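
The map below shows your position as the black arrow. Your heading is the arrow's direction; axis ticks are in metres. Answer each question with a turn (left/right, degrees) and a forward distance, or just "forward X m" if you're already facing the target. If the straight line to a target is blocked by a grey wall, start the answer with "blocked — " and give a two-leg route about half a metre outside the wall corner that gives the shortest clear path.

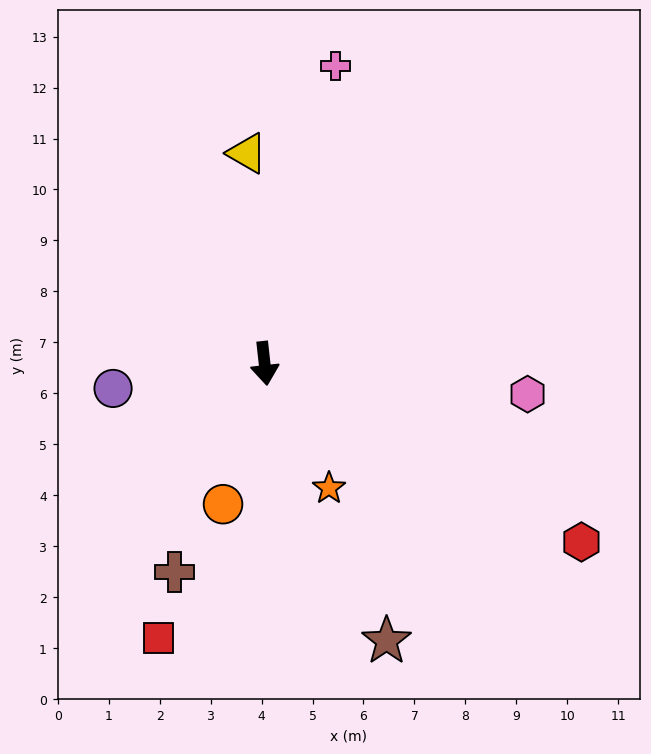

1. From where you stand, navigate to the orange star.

turn left 21°, forward 2.8 m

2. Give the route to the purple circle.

turn right 87°, forward 3.0 m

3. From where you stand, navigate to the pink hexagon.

turn left 77°, forward 5.2 m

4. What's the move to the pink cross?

turn left 160°, forward 6.0 m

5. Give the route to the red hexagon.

turn left 54°, forward 7.1 m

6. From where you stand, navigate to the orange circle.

turn right 23°, forward 2.9 m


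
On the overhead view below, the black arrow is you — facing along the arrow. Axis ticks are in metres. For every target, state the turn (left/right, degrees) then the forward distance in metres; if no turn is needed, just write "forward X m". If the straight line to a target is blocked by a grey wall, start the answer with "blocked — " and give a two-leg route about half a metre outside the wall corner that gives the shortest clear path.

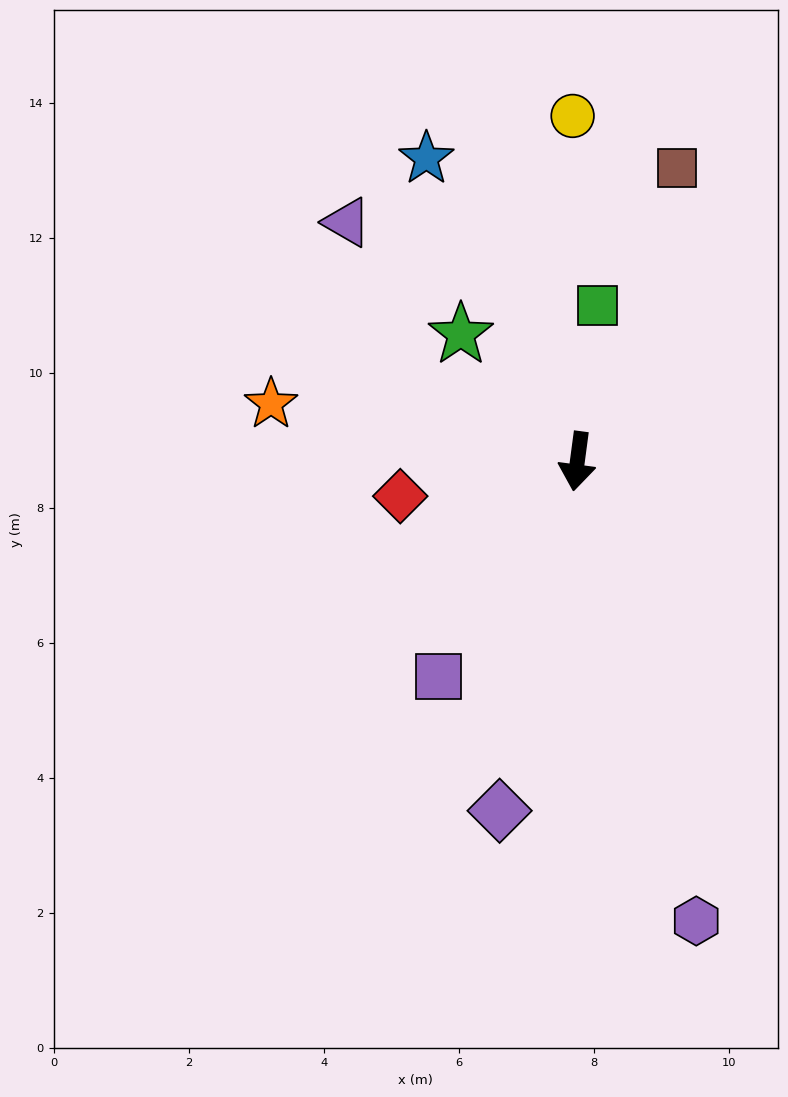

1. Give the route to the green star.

turn right 130°, forward 2.6 m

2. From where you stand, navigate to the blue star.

turn right 146°, forward 5.0 m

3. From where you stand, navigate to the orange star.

turn right 93°, forward 4.6 m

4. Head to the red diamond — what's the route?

turn right 71°, forward 2.7 m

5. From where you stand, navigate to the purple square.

turn right 25°, forward 3.8 m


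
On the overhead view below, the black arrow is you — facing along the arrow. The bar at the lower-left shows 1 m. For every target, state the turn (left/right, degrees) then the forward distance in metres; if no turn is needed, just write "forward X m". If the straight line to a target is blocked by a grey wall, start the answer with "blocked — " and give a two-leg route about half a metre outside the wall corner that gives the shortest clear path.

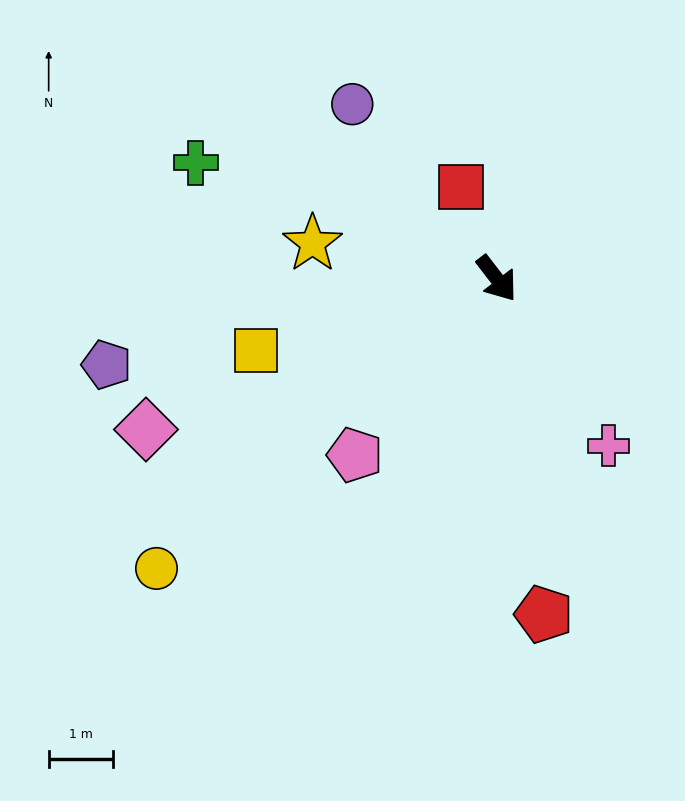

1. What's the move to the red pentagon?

turn right 30°, forward 5.2 m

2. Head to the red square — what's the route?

turn left 164°, forward 1.5 m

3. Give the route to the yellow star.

turn right 138°, forward 2.9 m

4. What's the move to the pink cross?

turn right 4°, forward 3.1 m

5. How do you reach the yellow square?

turn right 111°, forward 3.9 m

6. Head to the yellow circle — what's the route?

turn right 87°, forward 6.9 m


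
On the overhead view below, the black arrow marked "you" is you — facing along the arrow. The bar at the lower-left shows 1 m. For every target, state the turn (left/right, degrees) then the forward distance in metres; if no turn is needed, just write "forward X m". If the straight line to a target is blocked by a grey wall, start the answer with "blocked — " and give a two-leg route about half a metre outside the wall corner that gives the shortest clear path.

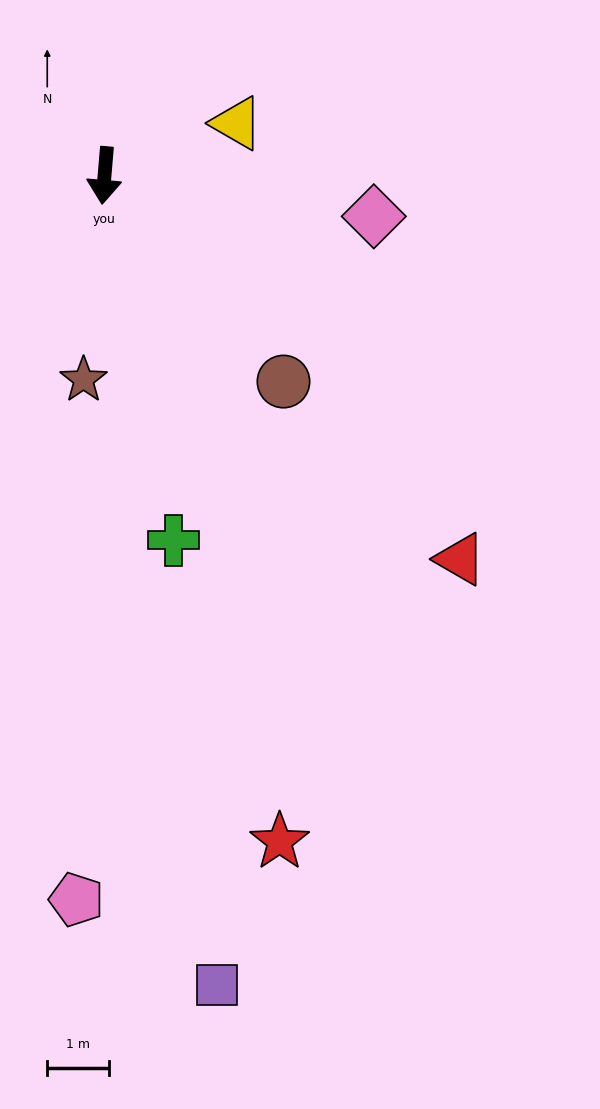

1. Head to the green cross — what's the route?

turn left 16°, forward 6.0 m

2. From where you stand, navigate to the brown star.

forward 3.3 m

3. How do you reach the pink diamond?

turn left 86°, forward 4.4 m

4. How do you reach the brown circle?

turn left 46°, forward 4.4 m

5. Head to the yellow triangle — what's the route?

turn left 116°, forward 2.3 m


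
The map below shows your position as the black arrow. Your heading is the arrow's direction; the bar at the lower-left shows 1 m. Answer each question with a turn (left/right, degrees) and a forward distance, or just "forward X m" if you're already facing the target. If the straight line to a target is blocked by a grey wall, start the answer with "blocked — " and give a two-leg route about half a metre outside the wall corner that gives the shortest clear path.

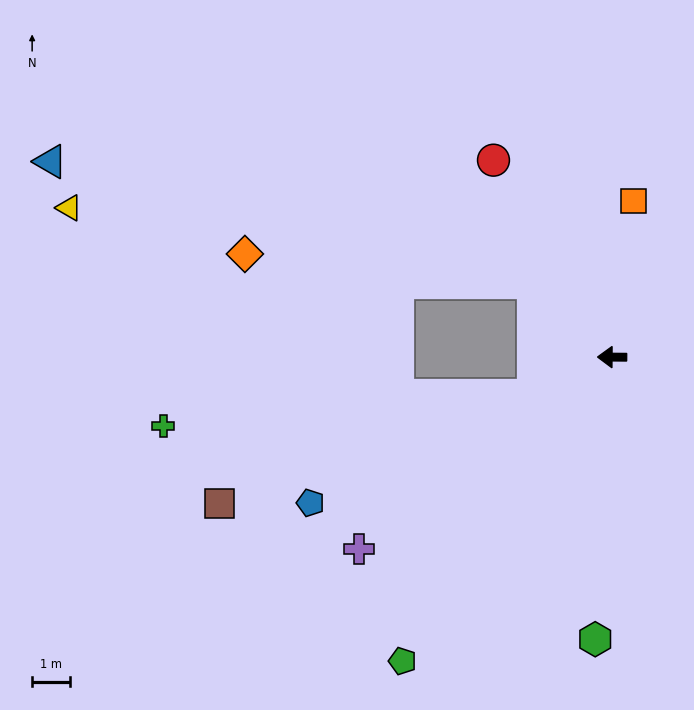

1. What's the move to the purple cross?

turn left 38°, forward 8.3 m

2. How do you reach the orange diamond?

blocked — turn right 43°, forward 2.9 m, then turn left 38°, forward 7.6 m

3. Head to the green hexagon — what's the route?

turn left 87°, forward 7.4 m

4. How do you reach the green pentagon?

turn left 56°, forward 9.7 m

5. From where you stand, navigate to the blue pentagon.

turn left 26°, forward 8.8 m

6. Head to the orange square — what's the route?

turn right 97°, forward 4.1 m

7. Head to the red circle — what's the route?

turn right 59°, forward 6.0 m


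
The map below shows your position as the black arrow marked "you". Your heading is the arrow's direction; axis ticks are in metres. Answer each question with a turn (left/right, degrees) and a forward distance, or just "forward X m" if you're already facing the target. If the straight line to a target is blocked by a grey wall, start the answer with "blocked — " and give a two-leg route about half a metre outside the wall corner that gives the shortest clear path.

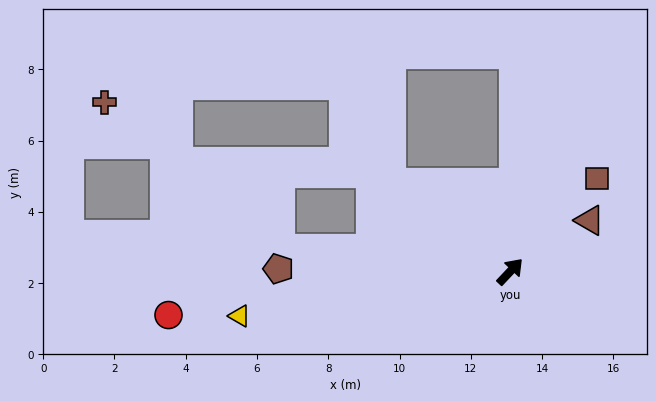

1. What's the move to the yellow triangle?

turn left 143°, forward 7.7 m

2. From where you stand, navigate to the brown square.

forward 3.6 m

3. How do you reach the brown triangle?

turn right 14°, forward 2.7 m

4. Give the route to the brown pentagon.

turn left 133°, forward 6.5 m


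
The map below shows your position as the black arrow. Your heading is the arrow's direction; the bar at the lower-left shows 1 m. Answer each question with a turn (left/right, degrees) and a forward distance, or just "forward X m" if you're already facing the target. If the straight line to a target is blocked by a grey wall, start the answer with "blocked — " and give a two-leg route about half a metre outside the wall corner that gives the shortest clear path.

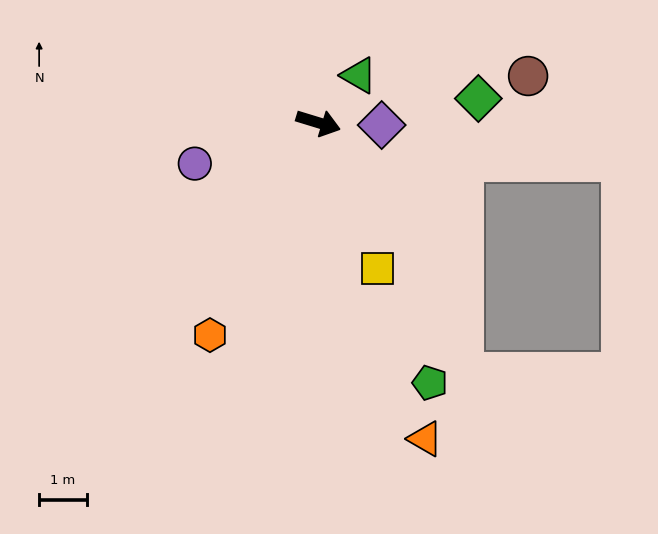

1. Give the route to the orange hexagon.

turn right 100°, forward 5.0 m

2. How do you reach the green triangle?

turn left 66°, forward 1.3 m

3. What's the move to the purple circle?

turn right 145°, forward 2.7 m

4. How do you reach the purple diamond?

turn left 15°, forward 1.3 m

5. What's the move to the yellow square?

turn right 51°, forward 3.3 m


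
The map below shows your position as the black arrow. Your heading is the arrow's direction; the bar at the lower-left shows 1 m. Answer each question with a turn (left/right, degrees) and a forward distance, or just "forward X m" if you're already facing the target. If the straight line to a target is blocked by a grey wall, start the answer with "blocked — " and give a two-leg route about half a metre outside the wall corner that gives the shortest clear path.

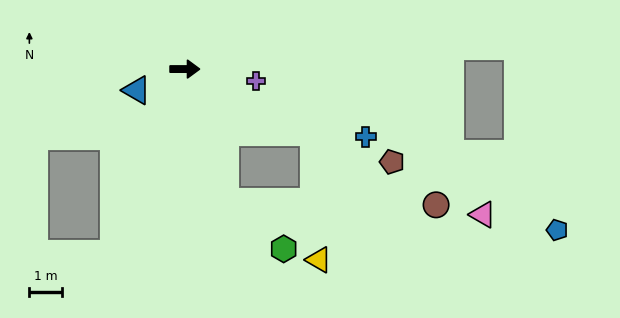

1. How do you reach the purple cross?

turn right 10°, forward 2.2 m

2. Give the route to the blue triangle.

turn right 156°, forward 1.6 m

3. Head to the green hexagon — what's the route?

blocked — turn right 73°, forward 4.3 m, then turn left 34°, forward 2.3 m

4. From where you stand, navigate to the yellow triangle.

blocked — turn right 26°, forward 4.4 m, then turn right 62°, forward 3.9 m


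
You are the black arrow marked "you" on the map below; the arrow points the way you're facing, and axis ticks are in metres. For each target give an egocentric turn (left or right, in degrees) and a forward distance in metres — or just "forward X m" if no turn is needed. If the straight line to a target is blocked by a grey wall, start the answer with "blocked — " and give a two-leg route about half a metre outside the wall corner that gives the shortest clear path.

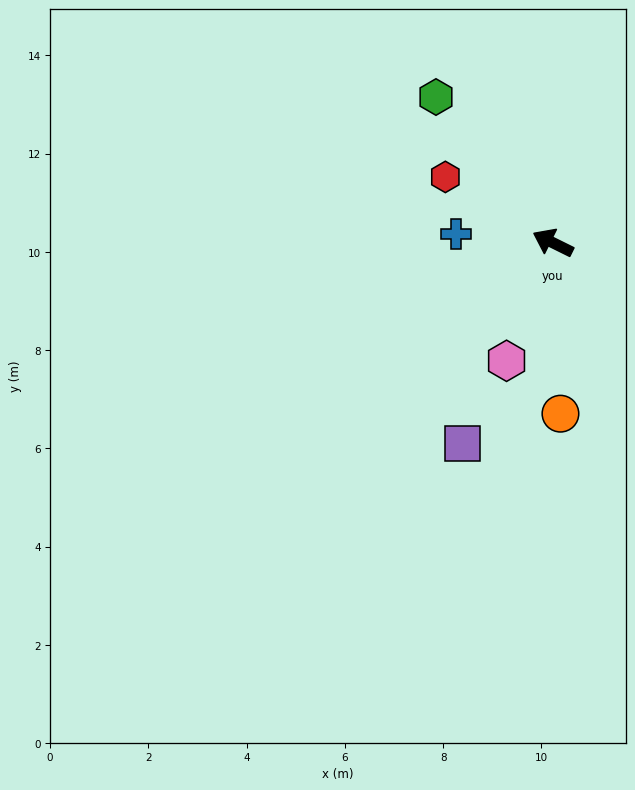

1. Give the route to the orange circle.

turn left 119°, forward 3.5 m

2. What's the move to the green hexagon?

turn right 25°, forward 3.8 m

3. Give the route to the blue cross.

turn left 21°, forward 2.0 m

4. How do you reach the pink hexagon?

turn left 95°, forward 2.6 m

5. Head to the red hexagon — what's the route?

turn right 5°, forward 2.6 m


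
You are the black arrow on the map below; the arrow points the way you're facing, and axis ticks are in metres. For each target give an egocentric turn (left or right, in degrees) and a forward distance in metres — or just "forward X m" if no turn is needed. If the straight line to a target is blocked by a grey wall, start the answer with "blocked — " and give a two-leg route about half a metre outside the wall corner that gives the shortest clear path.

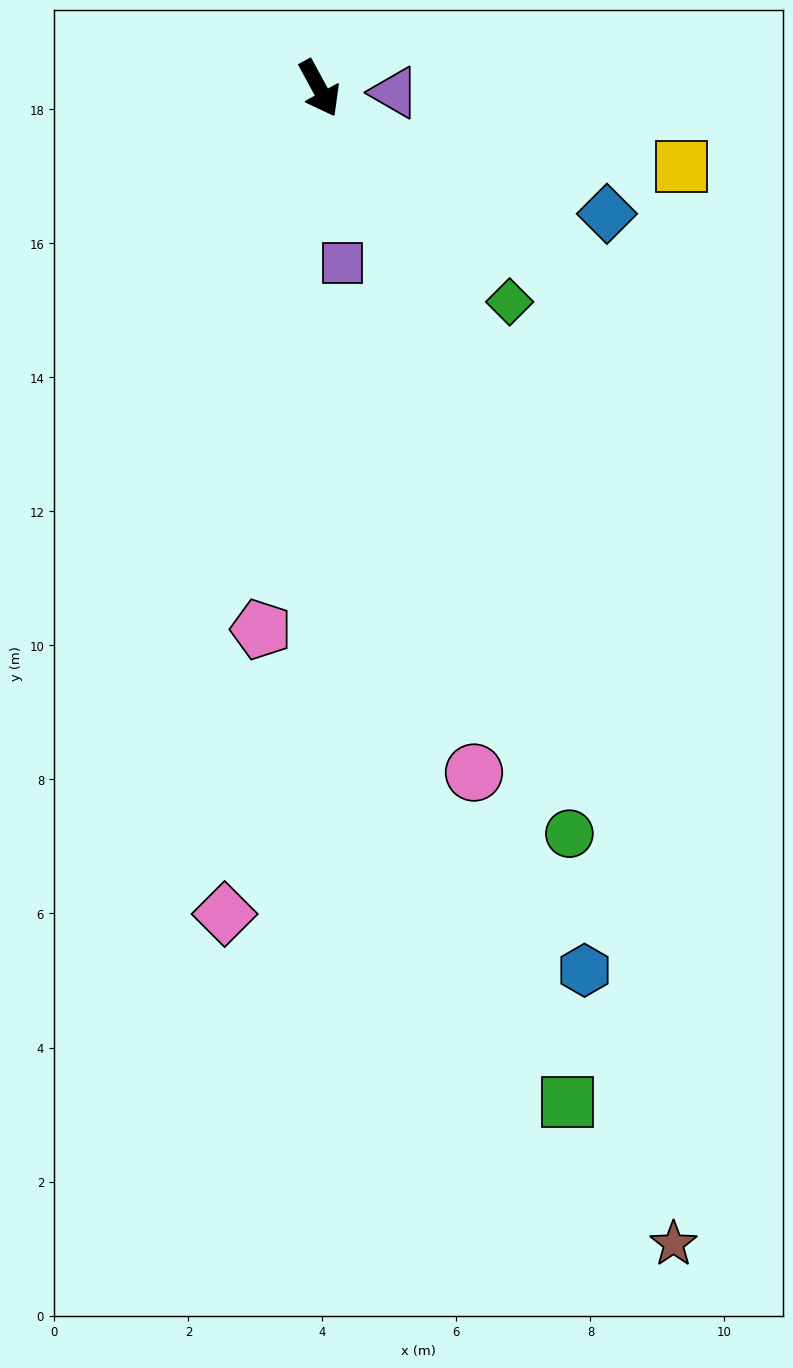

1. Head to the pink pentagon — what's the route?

turn right 35°, forward 8.1 m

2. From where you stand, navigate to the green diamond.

turn left 13°, forward 4.3 m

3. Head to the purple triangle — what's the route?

turn left 58°, forward 1.1 m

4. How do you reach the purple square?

turn right 21°, forward 2.6 m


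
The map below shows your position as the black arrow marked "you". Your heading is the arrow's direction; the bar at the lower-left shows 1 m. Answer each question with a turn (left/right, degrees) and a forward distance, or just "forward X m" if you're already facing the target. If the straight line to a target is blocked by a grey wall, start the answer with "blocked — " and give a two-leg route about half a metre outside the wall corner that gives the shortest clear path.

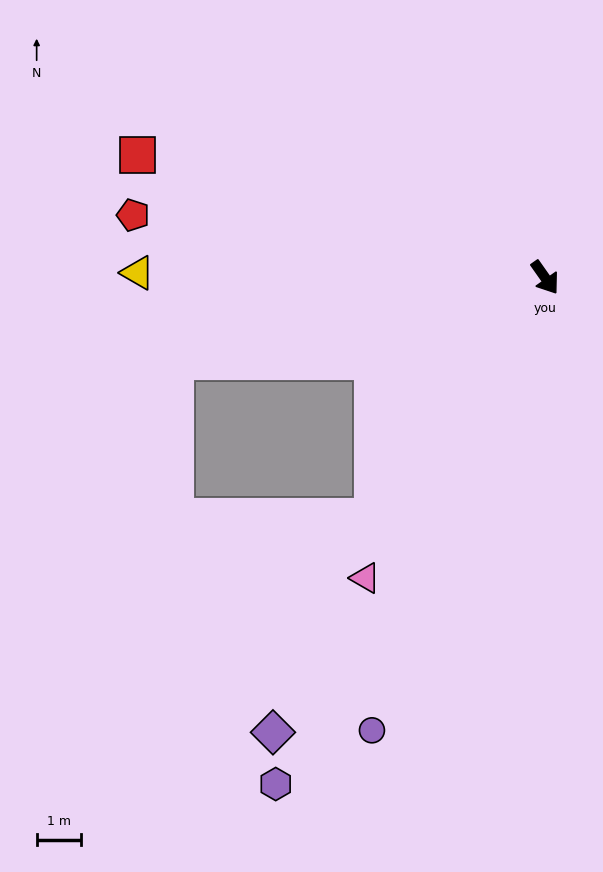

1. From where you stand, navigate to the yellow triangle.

turn right 126°, forward 9.2 m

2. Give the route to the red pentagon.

turn right 134°, forward 9.4 m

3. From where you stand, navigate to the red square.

turn right 142°, forward 9.6 m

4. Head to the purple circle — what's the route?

turn right 56°, forward 10.9 m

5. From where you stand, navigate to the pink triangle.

turn right 66°, forward 7.9 m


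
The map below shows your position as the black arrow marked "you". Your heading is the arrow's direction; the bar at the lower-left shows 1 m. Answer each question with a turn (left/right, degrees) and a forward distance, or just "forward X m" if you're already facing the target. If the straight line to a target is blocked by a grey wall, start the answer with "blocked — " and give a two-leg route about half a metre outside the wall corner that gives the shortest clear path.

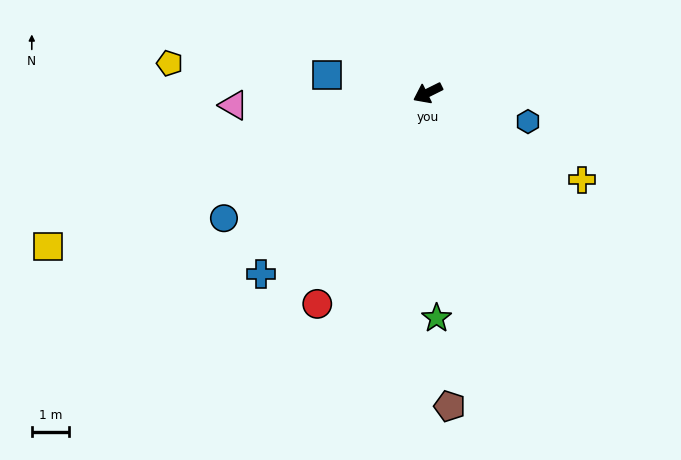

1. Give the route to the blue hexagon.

turn left 138°, forward 2.8 m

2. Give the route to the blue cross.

turn left 21°, forward 6.7 m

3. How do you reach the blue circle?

turn left 5°, forward 6.5 m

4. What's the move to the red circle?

turn left 36°, forward 6.5 m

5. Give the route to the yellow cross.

turn left 124°, forward 4.8 m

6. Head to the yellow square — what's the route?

turn right 4°, forward 11.1 m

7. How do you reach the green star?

turn left 66°, forward 6.1 m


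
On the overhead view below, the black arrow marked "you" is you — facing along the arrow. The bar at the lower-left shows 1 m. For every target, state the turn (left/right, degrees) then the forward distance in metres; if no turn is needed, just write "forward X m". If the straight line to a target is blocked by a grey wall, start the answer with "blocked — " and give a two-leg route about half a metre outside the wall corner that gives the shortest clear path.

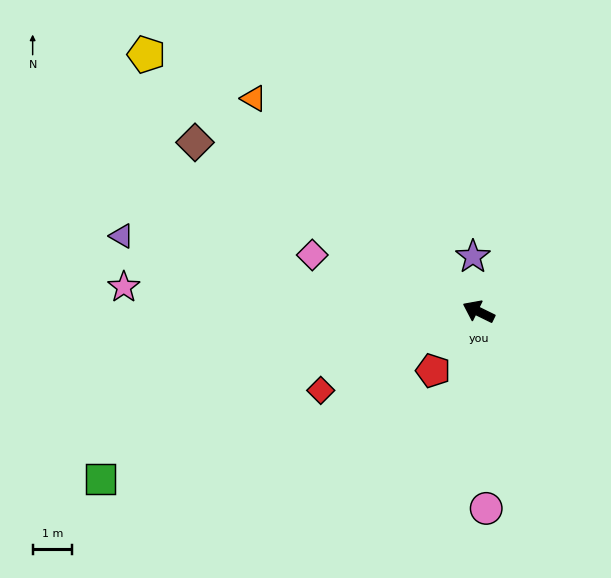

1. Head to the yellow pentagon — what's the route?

turn right 12°, forward 10.6 m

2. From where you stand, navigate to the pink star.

turn left 22°, forward 9.0 m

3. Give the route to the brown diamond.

turn right 5°, forward 8.3 m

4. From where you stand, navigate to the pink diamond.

turn left 7°, forward 4.4 m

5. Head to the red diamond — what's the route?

turn left 53°, forward 4.5 m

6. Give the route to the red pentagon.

turn left 79°, forward 1.9 m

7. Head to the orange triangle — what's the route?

turn right 17°, forward 7.8 m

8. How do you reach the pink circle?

turn left 118°, forward 5.0 m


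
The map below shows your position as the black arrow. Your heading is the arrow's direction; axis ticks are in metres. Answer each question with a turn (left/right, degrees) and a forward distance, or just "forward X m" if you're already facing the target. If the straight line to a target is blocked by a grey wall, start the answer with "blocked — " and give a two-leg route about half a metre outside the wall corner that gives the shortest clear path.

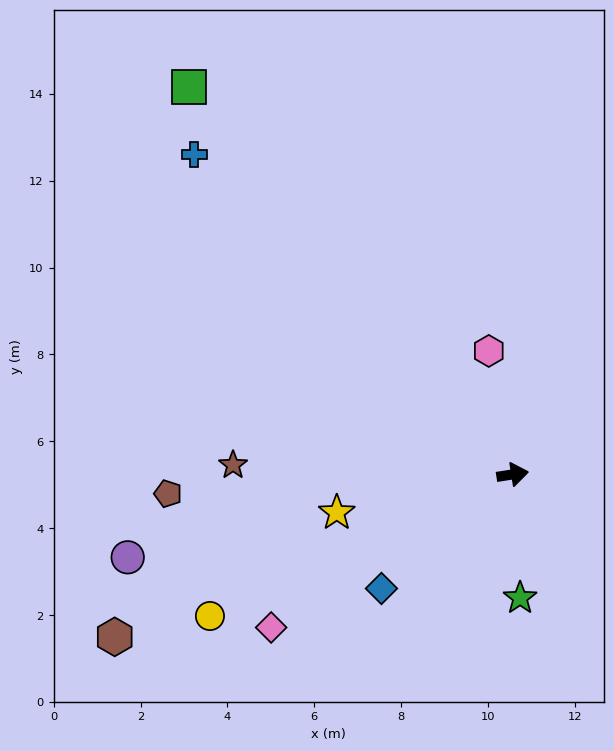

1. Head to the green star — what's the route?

turn right 95°, forward 2.8 m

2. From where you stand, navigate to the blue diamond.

turn right 148°, forward 4.0 m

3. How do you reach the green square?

turn left 121°, forward 11.6 m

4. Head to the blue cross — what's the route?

turn left 126°, forward 10.4 m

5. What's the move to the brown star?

turn left 169°, forward 6.4 m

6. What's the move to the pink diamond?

turn right 156°, forward 6.6 m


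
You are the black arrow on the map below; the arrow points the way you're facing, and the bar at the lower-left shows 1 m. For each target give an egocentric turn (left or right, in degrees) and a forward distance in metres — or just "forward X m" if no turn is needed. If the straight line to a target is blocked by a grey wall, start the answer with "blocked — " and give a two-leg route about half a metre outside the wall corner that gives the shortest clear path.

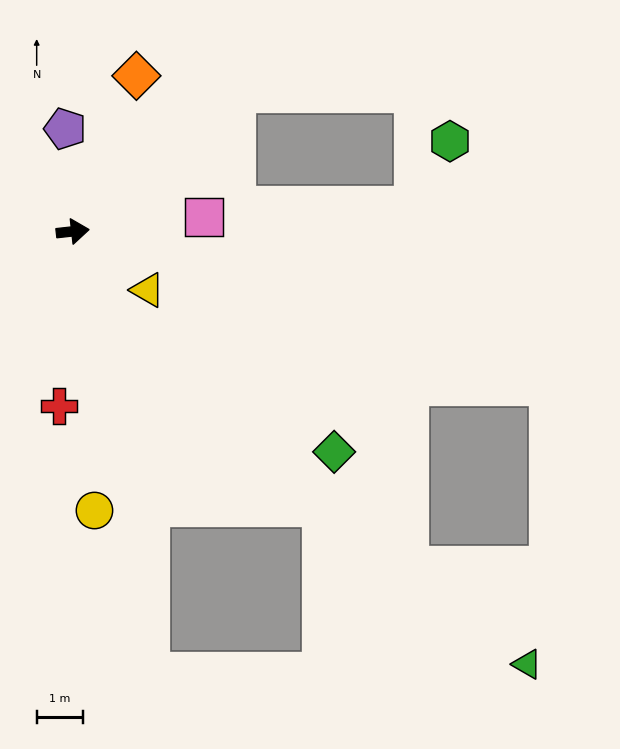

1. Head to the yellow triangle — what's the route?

turn right 44°, forward 2.0 m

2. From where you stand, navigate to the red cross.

turn right 101°, forward 3.8 m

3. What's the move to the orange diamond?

turn left 61°, forward 3.6 m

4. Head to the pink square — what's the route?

forward 2.9 m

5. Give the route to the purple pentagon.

turn left 88°, forward 2.2 m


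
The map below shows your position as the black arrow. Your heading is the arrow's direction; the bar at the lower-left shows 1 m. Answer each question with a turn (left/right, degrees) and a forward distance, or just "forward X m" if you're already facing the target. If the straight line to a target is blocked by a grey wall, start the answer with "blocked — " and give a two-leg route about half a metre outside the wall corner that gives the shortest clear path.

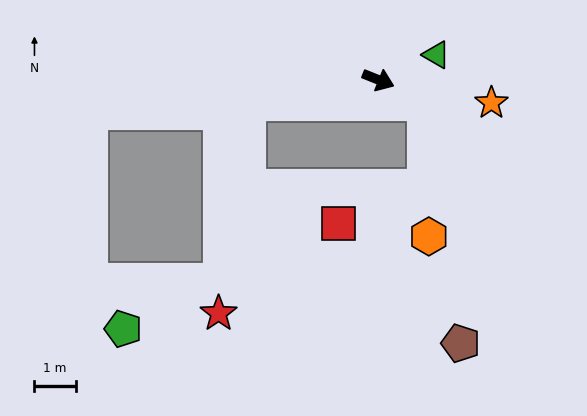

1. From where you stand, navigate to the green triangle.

turn left 45°, forward 1.5 m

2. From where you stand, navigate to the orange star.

turn left 10°, forward 2.8 m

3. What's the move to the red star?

blocked — turn right 148°, forward 3.2 m, then turn left 72°, forward 5.1 m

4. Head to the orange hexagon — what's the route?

blocked — turn right 6°, forward 1.2 m, then turn right 60°, forward 3.2 m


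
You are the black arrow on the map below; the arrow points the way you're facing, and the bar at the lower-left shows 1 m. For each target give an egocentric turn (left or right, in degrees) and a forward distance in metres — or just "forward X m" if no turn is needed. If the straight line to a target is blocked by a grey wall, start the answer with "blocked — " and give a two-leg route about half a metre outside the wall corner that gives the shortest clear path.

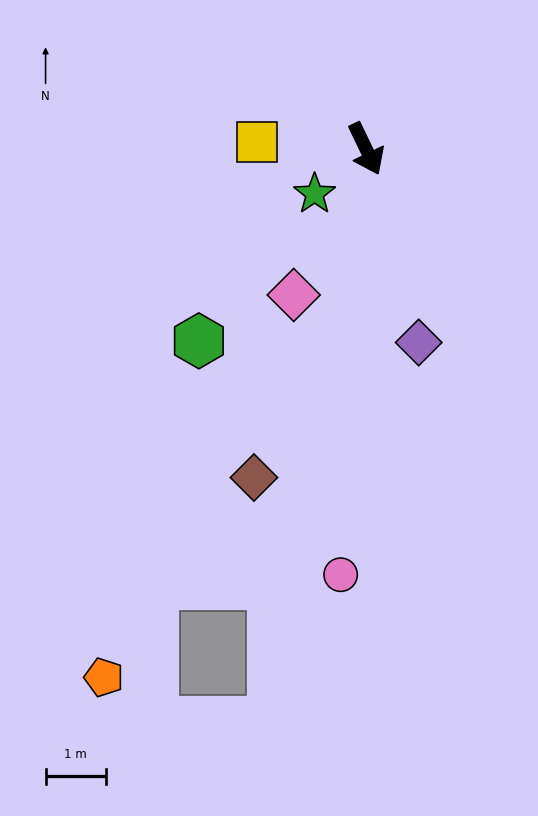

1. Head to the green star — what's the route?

turn right 75°, forward 1.1 m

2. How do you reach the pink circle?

turn right 29°, forward 7.1 m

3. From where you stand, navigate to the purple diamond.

turn right 10°, forward 3.3 m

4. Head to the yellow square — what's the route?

turn right 119°, forward 1.8 m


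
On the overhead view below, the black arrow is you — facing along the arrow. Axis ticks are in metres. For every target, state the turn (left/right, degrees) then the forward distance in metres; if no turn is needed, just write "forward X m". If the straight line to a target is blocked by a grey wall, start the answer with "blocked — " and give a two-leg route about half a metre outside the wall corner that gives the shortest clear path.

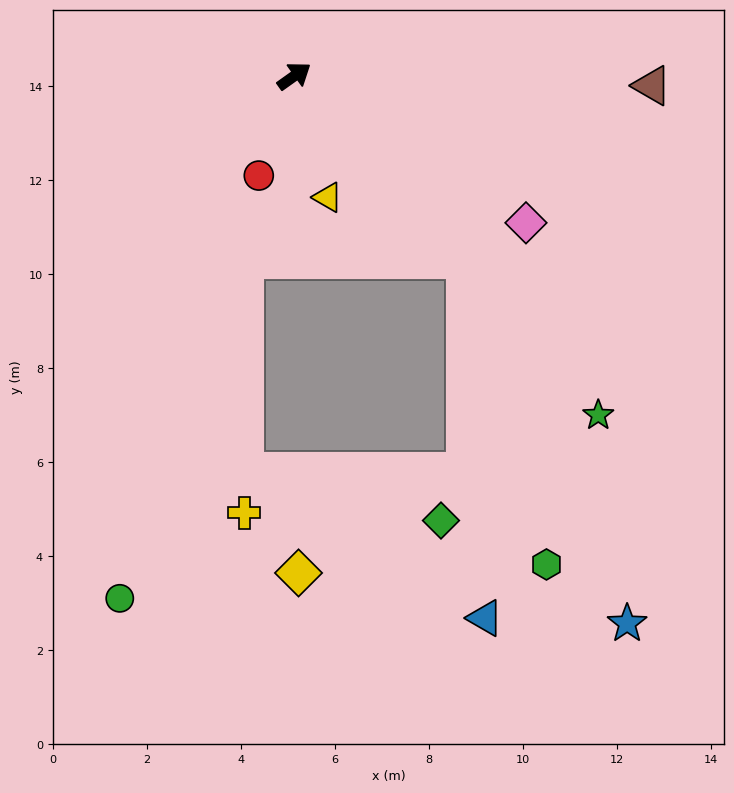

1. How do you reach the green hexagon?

blocked — turn right 82°, forward 5.3 m, then turn right 29°, forward 6.7 m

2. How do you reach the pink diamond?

turn right 68°, forward 5.8 m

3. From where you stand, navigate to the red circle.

turn right 145°, forward 2.2 m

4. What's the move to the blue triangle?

blocked — turn right 82°, forward 5.3 m, then turn right 40°, forward 7.7 m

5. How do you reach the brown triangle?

turn right 37°, forward 7.6 m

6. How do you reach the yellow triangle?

turn right 110°, forward 2.7 m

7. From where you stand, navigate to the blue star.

blocked — turn right 82°, forward 5.3 m, then turn right 20°, forward 8.5 m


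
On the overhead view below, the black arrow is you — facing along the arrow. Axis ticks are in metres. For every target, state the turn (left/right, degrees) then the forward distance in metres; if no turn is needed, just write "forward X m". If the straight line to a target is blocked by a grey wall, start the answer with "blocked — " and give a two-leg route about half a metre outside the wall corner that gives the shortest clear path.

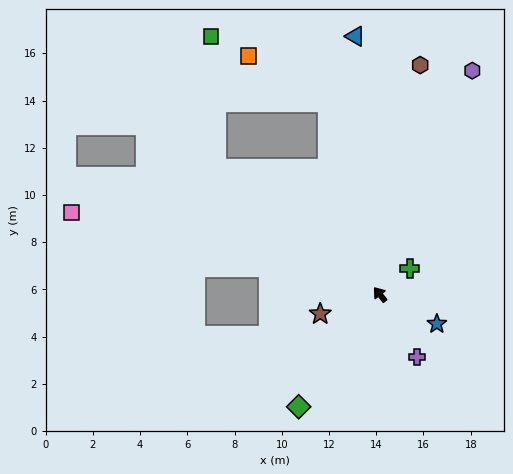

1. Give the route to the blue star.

turn right 156°, forward 2.7 m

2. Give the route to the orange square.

blocked — turn right 23°, forward 8.4 m, then turn left 44°, forward 3.9 m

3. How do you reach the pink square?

turn left 37°, forward 13.5 m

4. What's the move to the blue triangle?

turn right 33°, forward 11.0 m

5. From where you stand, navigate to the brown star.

turn left 70°, forward 2.7 m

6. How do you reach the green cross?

turn right 87°, forward 1.7 m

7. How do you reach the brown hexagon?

turn right 48°, forward 9.9 m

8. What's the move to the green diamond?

turn left 106°, forward 5.9 m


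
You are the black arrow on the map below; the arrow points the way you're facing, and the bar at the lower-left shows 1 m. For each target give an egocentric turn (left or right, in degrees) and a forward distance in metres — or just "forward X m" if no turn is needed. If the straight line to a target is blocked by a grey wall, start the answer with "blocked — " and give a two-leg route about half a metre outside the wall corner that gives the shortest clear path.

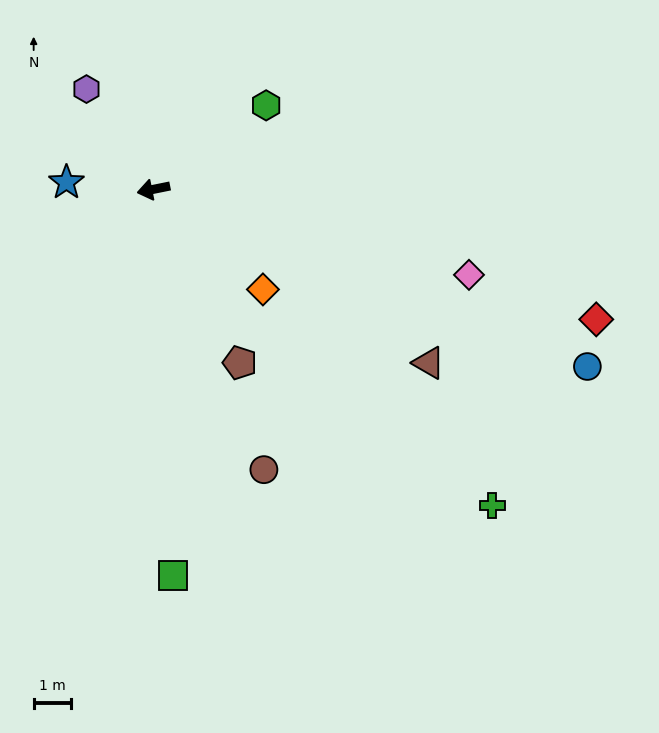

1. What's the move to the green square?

turn left 81°, forward 10.3 m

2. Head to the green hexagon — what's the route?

turn right 155°, forward 3.7 m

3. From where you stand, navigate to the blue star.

turn right 16°, forward 2.3 m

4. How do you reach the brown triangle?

turn left 136°, forward 8.7 m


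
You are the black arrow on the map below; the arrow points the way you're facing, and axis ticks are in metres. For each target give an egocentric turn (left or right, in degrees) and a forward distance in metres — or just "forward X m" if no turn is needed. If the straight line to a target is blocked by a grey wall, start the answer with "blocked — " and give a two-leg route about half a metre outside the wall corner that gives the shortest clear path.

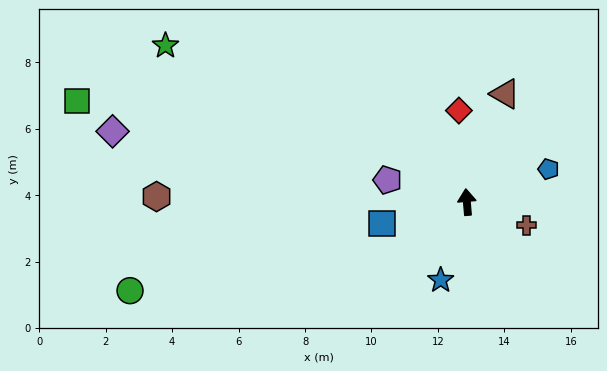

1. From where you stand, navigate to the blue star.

turn left 157°, forward 2.5 m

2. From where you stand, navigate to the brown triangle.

turn right 24°, forward 3.5 m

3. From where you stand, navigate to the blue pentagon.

turn right 73°, forward 2.6 m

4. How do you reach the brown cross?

turn right 116°, forward 1.9 m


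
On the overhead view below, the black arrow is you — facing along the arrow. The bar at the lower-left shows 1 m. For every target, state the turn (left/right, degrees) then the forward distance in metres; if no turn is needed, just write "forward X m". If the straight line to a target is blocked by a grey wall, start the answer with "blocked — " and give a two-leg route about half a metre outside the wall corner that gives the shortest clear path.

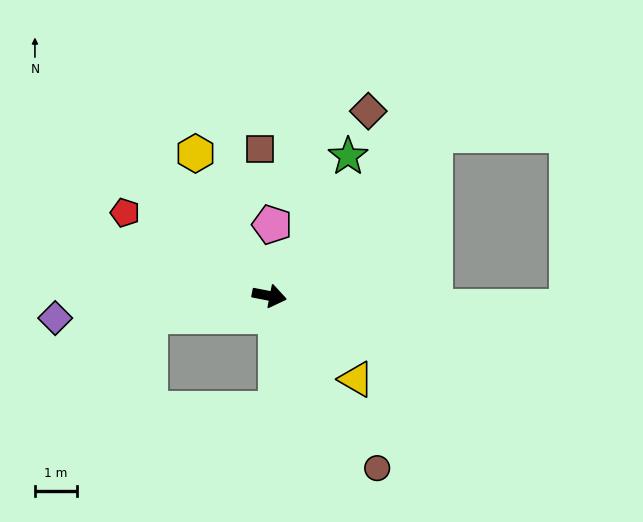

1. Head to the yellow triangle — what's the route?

turn right 33°, forward 2.9 m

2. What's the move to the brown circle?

turn right 47°, forward 4.8 m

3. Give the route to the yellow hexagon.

turn left 128°, forward 3.8 m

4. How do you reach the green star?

turn left 72°, forward 3.8 m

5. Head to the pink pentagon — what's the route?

turn left 99°, forward 1.7 m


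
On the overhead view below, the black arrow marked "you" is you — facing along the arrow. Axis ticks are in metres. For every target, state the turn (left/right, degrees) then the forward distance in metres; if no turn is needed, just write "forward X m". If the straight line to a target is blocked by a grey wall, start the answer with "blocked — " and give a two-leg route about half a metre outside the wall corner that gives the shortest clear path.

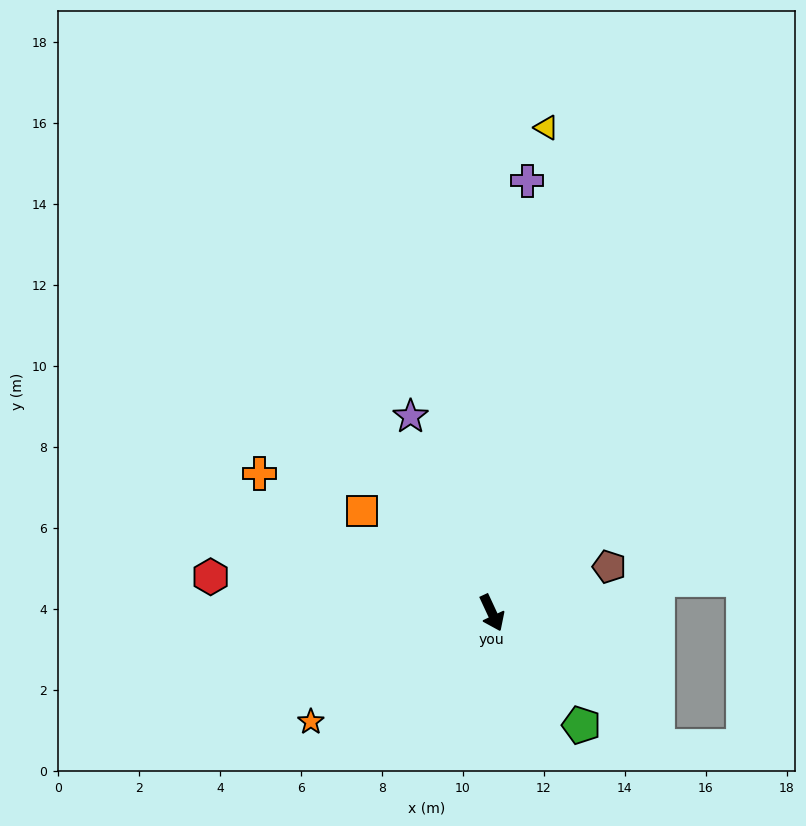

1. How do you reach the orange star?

turn right 84°, forward 5.2 m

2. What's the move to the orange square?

turn right 153°, forward 4.1 m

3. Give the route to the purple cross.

turn left 150°, forward 10.7 m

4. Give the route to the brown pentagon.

turn left 87°, forward 3.1 m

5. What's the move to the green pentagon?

turn left 14°, forward 3.5 m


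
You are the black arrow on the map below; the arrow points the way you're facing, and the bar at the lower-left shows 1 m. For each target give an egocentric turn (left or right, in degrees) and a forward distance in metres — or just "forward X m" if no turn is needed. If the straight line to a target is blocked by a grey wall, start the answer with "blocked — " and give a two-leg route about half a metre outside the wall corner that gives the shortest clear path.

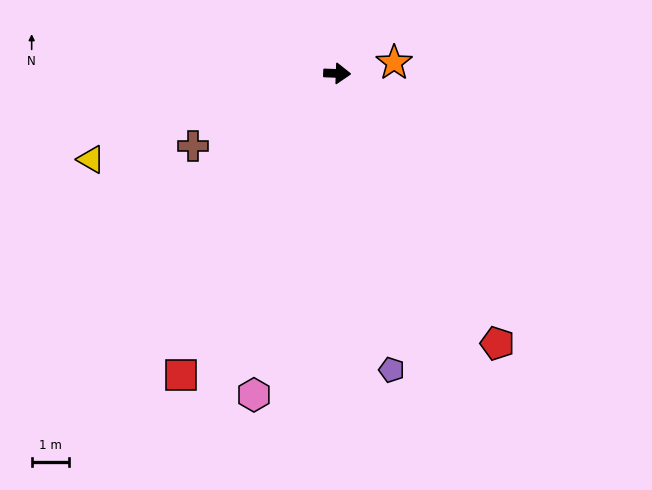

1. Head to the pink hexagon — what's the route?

turn right 102°, forward 9.0 m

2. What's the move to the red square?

turn right 115°, forward 9.2 m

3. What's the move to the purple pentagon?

turn right 77°, forward 8.2 m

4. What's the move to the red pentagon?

turn right 57°, forward 8.5 m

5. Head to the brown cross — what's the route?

turn right 151°, forward 4.4 m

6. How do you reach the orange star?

turn left 13°, forward 1.6 m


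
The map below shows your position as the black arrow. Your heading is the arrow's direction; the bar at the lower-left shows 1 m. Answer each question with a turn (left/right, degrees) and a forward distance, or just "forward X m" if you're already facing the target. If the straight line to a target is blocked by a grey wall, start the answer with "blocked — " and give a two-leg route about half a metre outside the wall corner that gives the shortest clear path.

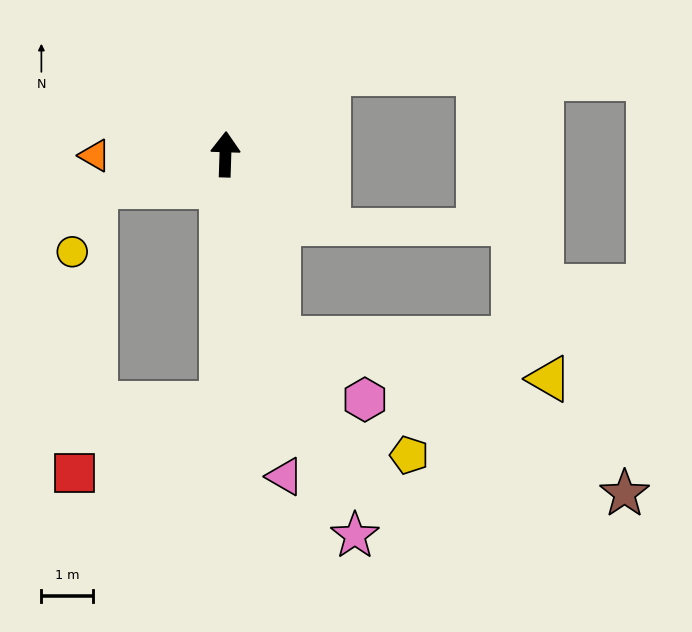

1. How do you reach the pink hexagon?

blocked — turn right 162°, forward 3.7 m, then turn left 38°, forward 2.0 m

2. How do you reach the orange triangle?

turn left 92°, forward 2.5 m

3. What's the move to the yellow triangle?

blocked — turn right 162°, forward 3.7 m, then turn left 65°, forward 5.3 m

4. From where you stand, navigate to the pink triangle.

turn right 168°, forward 6.3 m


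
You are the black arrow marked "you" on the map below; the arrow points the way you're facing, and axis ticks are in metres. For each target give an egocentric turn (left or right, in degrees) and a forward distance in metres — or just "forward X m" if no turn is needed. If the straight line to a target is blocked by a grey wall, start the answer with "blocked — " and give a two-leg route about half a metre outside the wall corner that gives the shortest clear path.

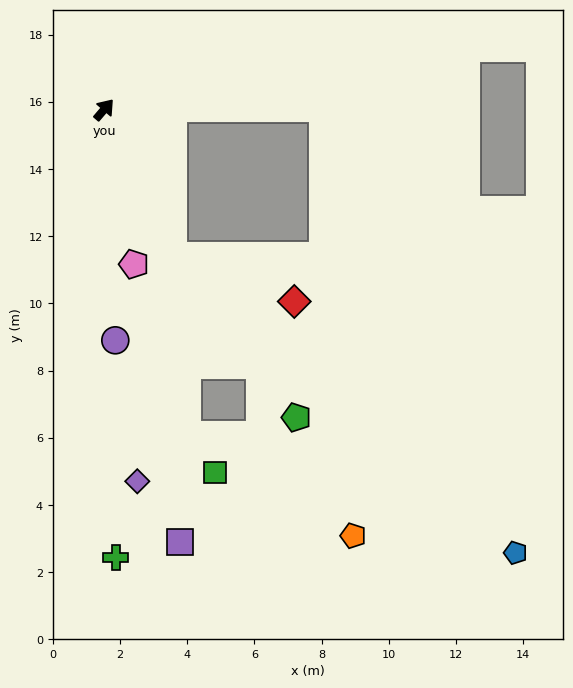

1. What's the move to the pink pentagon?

turn right 129°, forward 4.7 m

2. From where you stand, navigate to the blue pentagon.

blocked — turn right 114°, forward 4.8 m, then turn left 24°, forward 13.5 m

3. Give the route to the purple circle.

turn right 137°, forward 6.9 m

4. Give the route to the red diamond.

blocked — turn right 114°, forward 4.8 m, then turn left 44°, forward 3.9 m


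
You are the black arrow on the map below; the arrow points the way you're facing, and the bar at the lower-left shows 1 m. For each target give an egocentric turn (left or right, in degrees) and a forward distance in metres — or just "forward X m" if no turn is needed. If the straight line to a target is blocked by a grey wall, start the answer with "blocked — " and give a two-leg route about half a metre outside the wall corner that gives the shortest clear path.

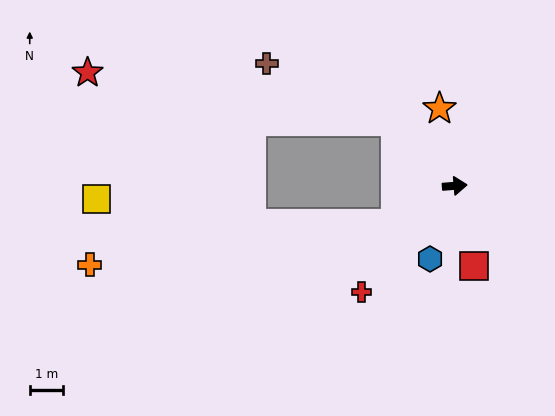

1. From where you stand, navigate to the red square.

turn right 81°, forward 2.5 m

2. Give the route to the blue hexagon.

turn right 113°, forward 2.3 m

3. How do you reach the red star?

blocked — turn left 128°, forward 2.6 m, then turn left 38°, forward 9.3 m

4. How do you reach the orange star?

turn left 97°, forward 2.4 m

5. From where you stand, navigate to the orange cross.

blocked — turn right 152°, forward 2.1 m, then turn right 25°, forward 9.2 m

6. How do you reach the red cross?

turn right 136°, forward 4.2 m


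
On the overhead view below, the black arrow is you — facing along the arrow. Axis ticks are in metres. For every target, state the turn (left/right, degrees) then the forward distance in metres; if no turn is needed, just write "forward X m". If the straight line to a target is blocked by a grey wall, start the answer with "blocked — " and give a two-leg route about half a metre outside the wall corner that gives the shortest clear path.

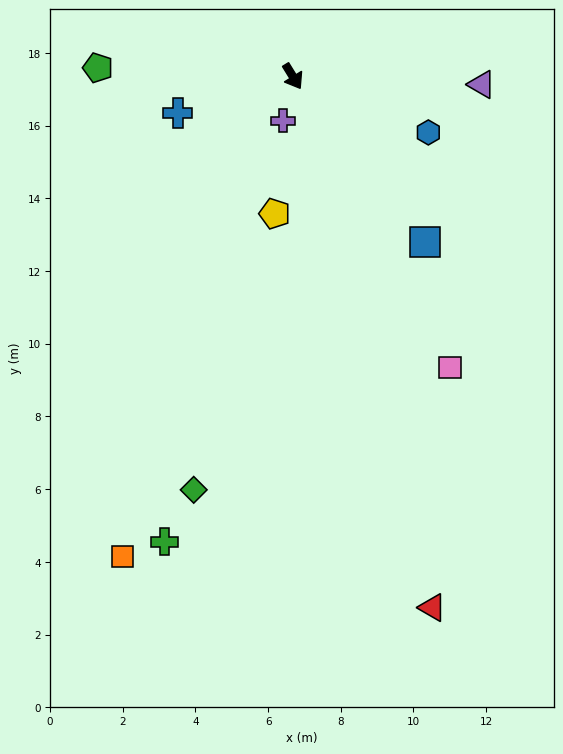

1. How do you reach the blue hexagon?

turn left 36°, forward 4.0 m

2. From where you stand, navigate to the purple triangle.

turn left 56°, forward 5.2 m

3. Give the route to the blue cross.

turn right 104°, forward 3.3 m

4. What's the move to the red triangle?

turn right 17°, forward 15.1 m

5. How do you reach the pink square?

turn right 3°, forward 9.1 m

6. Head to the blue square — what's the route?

turn left 7°, forward 5.8 m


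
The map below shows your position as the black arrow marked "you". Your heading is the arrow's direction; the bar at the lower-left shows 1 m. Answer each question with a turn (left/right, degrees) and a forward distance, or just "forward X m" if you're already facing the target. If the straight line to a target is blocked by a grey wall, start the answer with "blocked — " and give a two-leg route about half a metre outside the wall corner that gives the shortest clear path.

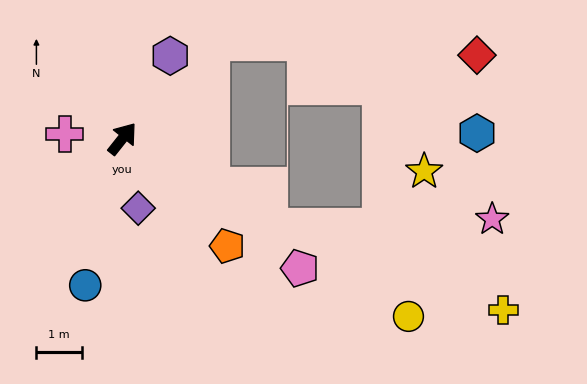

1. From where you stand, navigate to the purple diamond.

turn right 129°, forward 1.6 m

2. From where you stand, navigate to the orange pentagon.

turn right 97°, forward 3.3 m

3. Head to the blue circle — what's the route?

turn right 156°, forward 3.3 m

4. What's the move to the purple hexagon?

turn left 8°, forward 2.1 m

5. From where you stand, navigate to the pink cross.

turn left 124°, forward 1.3 m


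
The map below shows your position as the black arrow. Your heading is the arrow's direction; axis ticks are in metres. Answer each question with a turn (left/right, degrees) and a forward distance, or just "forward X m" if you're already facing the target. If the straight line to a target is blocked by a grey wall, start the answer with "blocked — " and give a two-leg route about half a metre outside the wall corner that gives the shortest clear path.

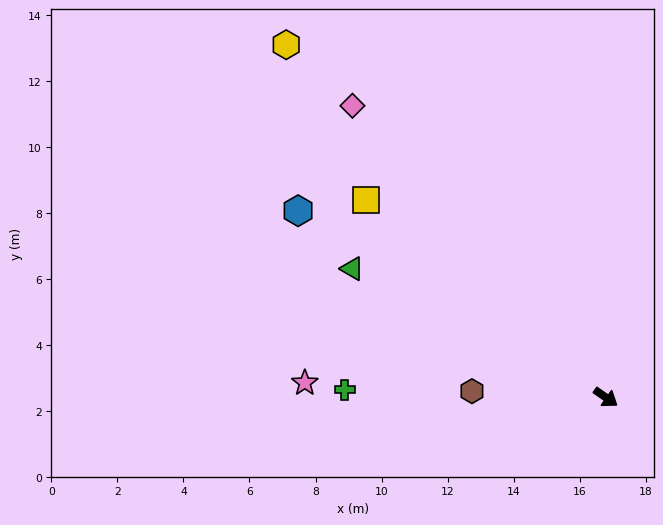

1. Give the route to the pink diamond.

turn left 166°, forward 11.7 m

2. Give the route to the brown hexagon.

turn right 148°, forward 4.1 m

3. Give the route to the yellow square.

turn left 176°, forward 9.4 m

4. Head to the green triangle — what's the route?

turn right 172°, forward 8.6 m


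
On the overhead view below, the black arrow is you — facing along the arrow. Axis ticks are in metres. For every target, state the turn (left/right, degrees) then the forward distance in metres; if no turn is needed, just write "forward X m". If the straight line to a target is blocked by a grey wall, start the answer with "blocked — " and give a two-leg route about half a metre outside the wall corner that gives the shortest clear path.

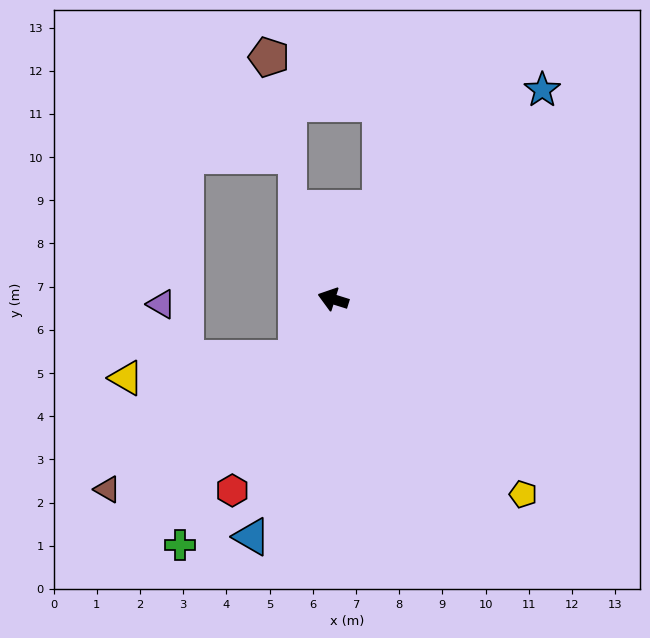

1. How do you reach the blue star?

turn right 118°, forward 6.9 m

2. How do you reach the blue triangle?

turn left 88°, forward 5.8 m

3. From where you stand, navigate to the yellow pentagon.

turn left 152°, forward 6.3 m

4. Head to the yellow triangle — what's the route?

blocked — turn left 76°, forward 1.6 m, then turn right 52°, forward 4.0 m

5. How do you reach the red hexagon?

turn left 80°, forward 5.0 m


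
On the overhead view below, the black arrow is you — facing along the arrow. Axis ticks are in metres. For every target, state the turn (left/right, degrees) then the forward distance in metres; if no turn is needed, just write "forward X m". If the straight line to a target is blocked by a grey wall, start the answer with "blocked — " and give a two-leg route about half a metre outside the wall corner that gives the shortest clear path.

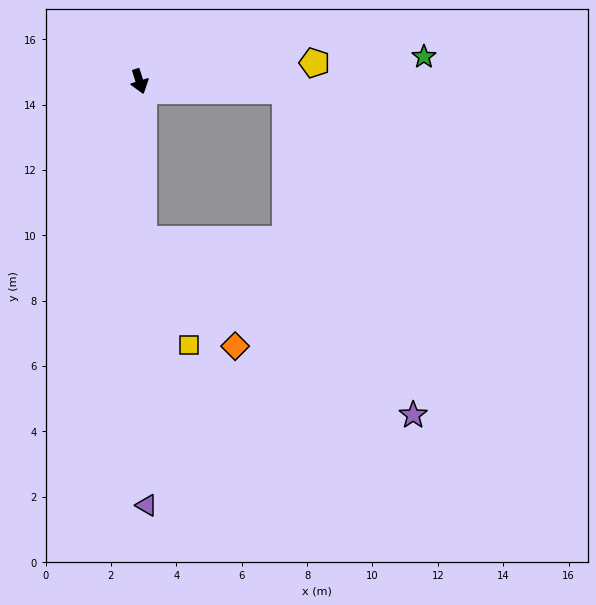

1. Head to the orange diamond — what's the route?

blocked — turn right 16°, forward 4.8 m, then turn left 39°, forward 4.3 m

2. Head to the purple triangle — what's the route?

turn right 17°, forward 13.0 m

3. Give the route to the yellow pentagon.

turn left 79°, forward 5.4 m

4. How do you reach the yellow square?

blocked — turn right 16°, forward 4.8 m, then turn left 22°, forward 3.5 m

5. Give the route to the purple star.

blocked — turn right 16°, forward 4.8 m, then turn left 55°, forward 9.9 m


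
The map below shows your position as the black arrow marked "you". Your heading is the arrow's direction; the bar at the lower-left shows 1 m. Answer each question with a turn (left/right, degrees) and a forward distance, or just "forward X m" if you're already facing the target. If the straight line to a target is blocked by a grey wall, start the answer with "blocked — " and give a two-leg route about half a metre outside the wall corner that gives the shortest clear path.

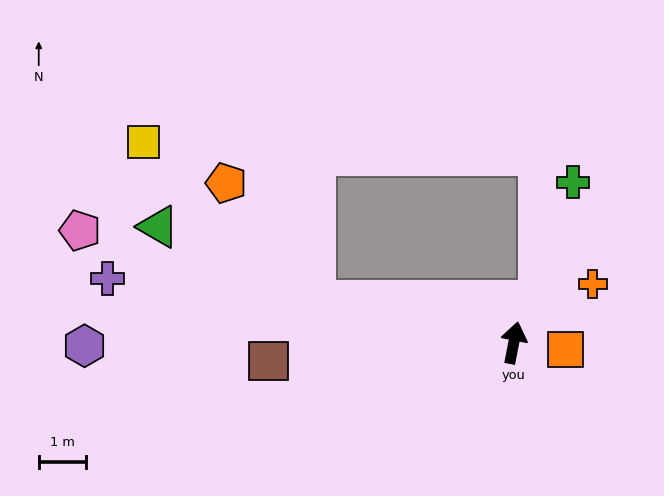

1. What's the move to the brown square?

turn left 105°, forward 5.2 m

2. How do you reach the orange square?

turn right 86°, forward 1.1 m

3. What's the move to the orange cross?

turn right 42°, forward 2.1 m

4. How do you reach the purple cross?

turn left 92°, forward 8.7 m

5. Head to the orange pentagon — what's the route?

blocked — turn left 89°, forward 4.3 m, then turn right 41°, forward 3.1 m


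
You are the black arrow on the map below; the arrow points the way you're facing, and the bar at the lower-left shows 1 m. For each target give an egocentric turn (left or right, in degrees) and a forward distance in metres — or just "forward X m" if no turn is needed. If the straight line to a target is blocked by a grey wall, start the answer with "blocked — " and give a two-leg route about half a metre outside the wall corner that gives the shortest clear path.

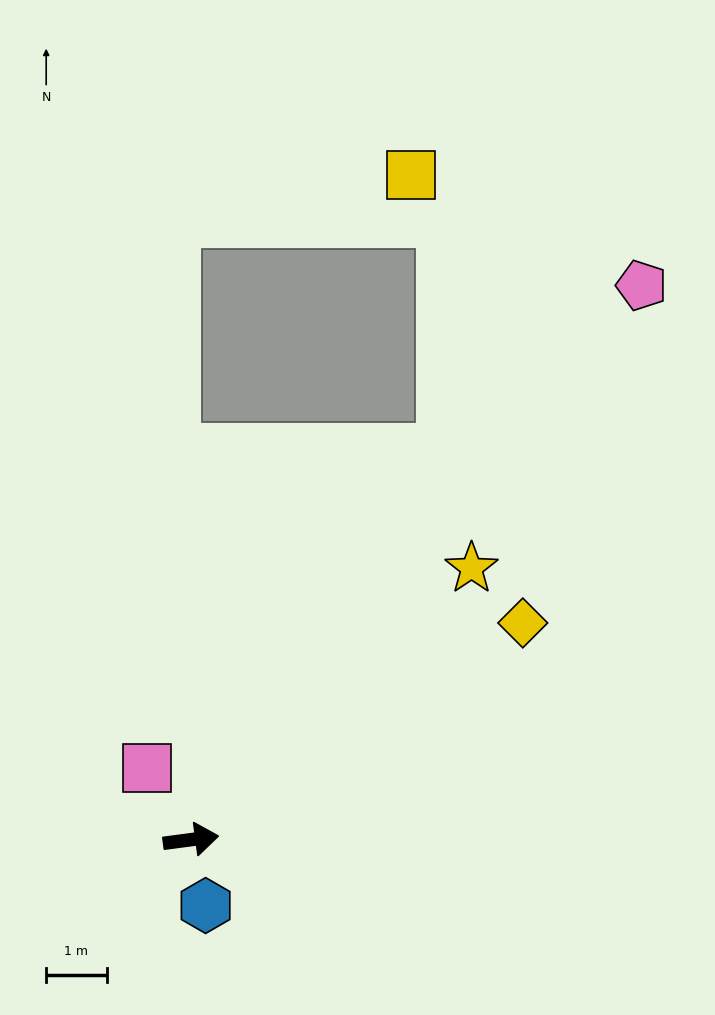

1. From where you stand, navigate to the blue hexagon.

turn right 85°, forward 1.1 m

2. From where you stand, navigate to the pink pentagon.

turn left 43°, forward 11.8 m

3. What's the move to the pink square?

turn left 114°, forward 1.4 m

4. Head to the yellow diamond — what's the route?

turn left 26°, forward 6.6 m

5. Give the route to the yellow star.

turn left 36°, forward 6.5 m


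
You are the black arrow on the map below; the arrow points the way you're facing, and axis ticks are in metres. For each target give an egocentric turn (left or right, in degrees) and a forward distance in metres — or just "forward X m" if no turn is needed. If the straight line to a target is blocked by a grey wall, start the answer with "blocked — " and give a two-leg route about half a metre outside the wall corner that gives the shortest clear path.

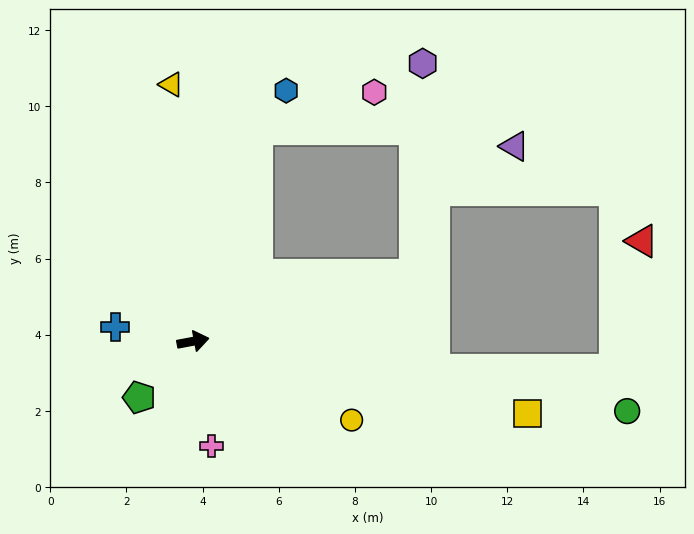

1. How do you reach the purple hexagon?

blocked — turn left 6°, forward 6.1 m, then turn left 71°, forward 5.6 m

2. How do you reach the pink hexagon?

blocked — turn left 63°, forward 5.8 m, then turn right 57°, forward 3.2 m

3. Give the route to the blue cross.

turn left 159°, forward 2.1 m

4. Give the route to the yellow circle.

turn right 37°, forward 4.7 m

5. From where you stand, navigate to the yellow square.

turn right 23°, forward 9.0 m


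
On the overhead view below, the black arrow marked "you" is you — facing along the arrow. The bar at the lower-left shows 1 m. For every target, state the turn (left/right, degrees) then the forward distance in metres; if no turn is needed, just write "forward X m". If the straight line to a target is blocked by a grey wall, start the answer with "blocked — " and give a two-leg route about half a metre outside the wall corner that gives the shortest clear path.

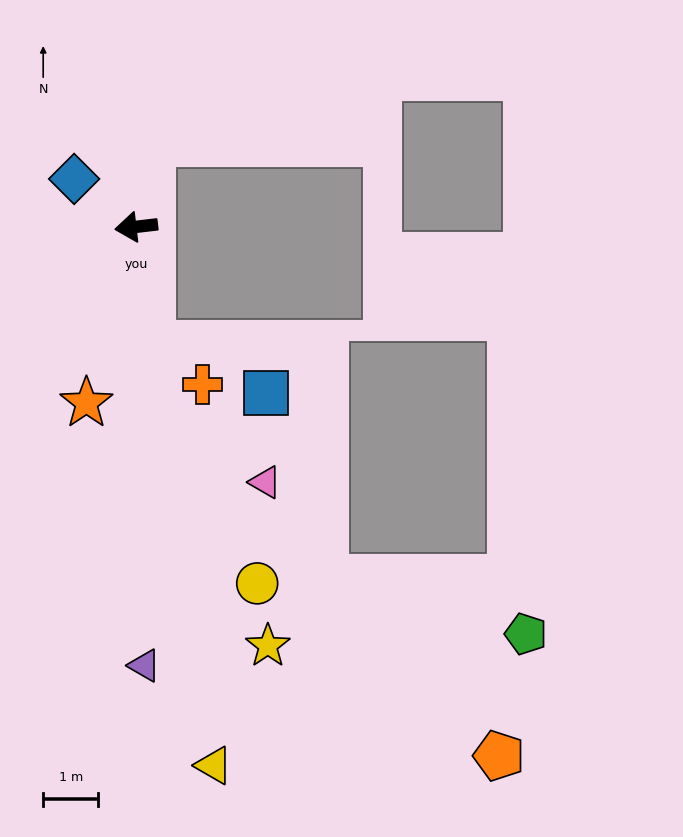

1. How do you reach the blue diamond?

turn right 44°, forward 1.4 m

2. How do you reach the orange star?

turn left 68°, forward 3.3 m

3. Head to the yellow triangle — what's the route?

turn left 92°, forward 9.9 m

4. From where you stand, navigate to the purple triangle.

turn left 84°, forward 7.9 m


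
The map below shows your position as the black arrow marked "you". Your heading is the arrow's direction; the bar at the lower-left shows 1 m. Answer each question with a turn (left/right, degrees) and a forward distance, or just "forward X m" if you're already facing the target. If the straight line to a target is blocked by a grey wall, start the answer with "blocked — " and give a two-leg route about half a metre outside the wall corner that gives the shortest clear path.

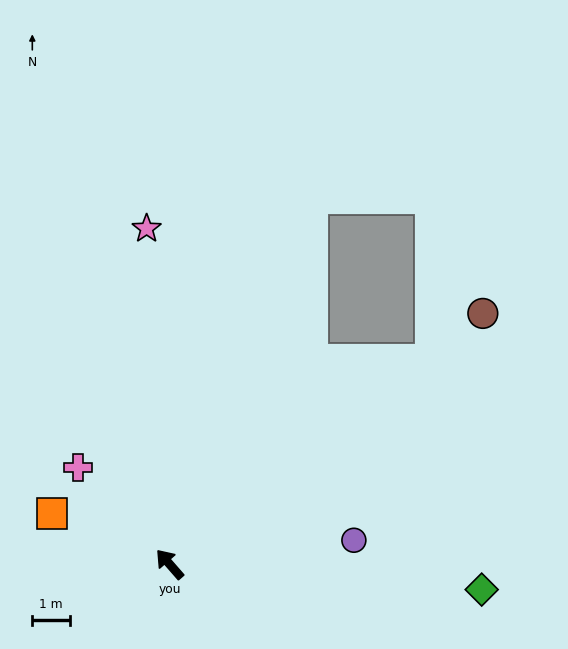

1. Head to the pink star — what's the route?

turn right 37°, forward 9.0 m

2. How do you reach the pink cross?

turn left 2°, forward 3.5 m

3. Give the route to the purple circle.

turn right 124°, forward 5.0 m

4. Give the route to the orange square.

turn left 26°, forward 3.4 m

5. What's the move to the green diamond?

turn right 136°, forward 8.3 m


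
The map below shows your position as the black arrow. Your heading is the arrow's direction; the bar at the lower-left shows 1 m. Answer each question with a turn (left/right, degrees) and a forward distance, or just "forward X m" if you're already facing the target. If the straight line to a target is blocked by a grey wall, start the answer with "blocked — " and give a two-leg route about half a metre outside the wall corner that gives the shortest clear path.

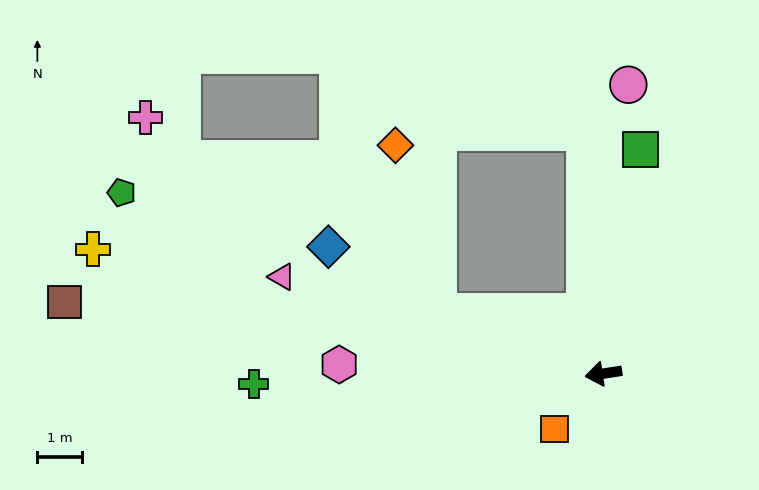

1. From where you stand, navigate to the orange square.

turn left 40°, forward 1.7 m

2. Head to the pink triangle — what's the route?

turn right 25°, forward 7.5 m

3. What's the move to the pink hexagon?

turn right 11°, forward 5.9 m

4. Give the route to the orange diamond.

blocked — turn right 29°, forward 4.0 m, then turn right 56°, forward 3.9 m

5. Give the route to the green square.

turn right 108°, forward 5.1 m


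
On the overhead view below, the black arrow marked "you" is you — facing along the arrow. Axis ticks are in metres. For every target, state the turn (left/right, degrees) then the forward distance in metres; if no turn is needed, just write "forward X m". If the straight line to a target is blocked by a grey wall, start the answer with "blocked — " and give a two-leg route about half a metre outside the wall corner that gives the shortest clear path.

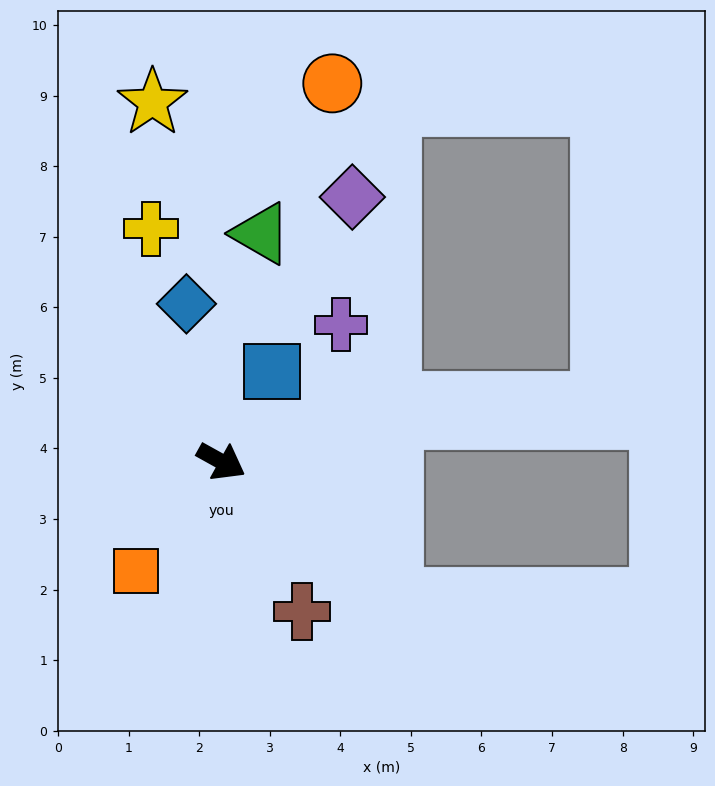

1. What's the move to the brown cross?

turn right 33°, forward 2.4 m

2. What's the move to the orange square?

turn right 99°, forward 2.0 m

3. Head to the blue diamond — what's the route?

turn left 132°, forward 2.3 m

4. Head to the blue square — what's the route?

turn left 90°, forward 1.5 m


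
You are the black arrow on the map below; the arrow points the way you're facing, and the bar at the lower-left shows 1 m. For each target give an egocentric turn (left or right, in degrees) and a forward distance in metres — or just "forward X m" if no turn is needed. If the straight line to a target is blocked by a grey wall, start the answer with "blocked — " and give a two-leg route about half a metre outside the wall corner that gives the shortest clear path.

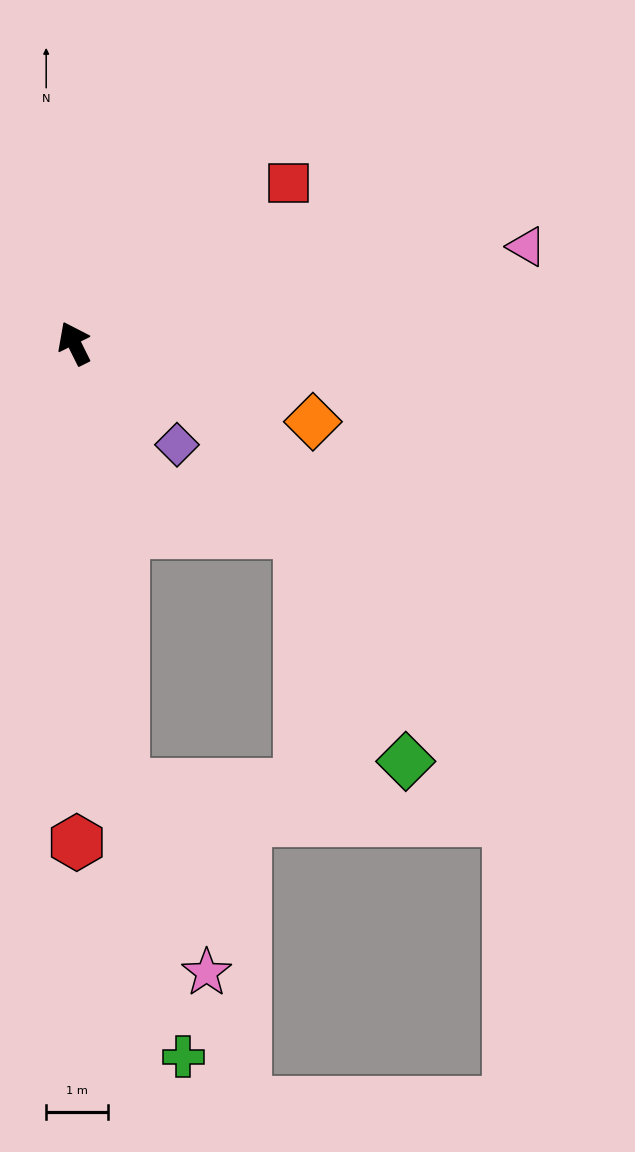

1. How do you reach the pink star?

blocked — turn left 160°, forward 7.2 m, then turn left 18°, forward 3.3 m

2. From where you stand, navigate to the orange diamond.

turn right 135°, forward 4.1 m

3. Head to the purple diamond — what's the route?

turn right 161°, forward 2.3 m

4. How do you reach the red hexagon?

turn left 154°, forward 8.1 m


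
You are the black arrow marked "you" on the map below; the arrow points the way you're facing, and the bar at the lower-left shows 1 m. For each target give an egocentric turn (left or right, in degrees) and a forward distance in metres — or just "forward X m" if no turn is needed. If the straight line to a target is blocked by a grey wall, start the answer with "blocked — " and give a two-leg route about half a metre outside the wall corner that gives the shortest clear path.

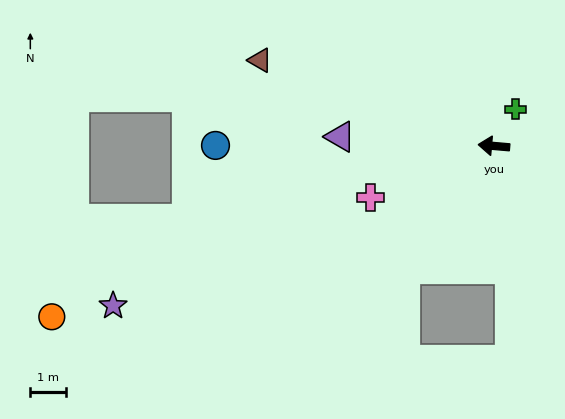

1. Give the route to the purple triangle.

forward 4.4 m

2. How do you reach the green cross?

turn right 116°, forward 1.2 m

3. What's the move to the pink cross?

turn left 28°, forward 3.8 m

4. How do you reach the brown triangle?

turn right 15°, forward 7.1 m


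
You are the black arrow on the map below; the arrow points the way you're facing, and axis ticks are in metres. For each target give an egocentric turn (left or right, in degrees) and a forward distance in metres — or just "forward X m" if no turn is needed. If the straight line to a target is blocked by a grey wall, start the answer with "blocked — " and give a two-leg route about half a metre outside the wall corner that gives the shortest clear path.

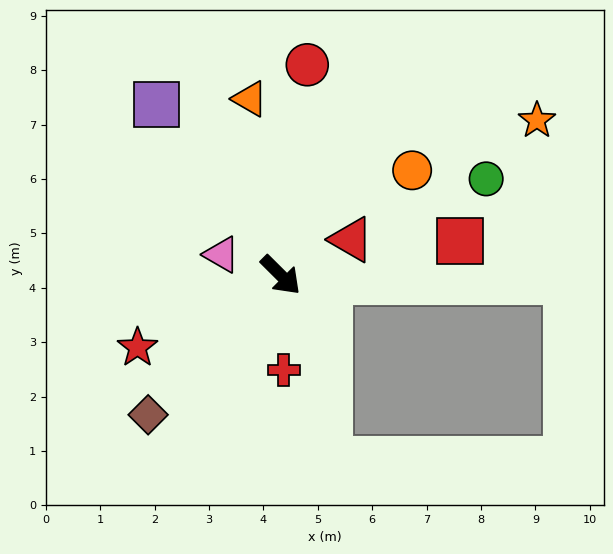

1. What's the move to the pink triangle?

turn right 154°, forward 1.2 m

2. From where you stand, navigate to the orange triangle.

turn left 145°, forward 3.3 m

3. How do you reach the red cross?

turn right 43°, forward 1.7 m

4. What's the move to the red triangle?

turn left 72°, forward 1.5 m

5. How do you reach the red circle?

turn left 128°, forward 3.9 m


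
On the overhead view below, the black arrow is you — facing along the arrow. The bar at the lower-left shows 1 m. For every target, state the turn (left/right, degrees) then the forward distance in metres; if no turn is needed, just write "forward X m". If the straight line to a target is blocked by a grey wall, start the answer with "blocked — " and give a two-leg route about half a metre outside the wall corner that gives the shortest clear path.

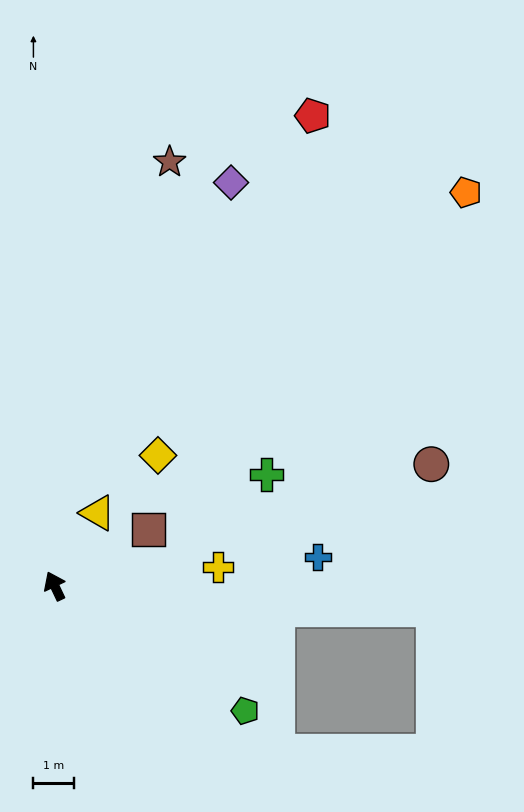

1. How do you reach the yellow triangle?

turn right 56°, forward 2.1 m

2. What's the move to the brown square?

turn right 85°, forward 2.7 m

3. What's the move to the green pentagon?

turn right 149°, forward 5.6 m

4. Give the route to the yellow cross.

turn right 109°, forward 4.0 m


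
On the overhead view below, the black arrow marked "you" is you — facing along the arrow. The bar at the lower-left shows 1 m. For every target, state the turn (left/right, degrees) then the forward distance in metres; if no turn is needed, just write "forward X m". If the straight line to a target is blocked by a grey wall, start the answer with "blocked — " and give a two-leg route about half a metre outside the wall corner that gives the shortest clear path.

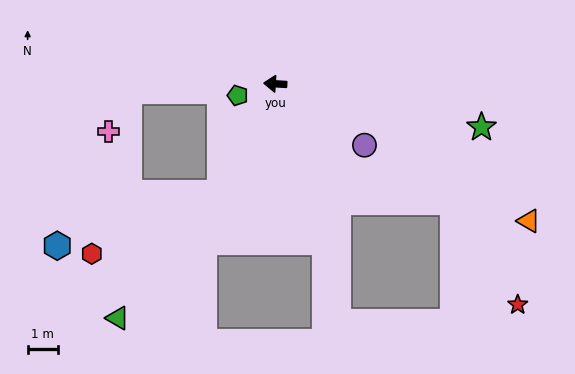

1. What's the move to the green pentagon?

turn left 21°, forward 1.3 m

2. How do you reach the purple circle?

turn left 149°, forward 3.6 m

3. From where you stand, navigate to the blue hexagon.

blocked — turn left 66°, forward 4.0 m, then turn right 45°, forward 5.7 m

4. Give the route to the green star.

turn left 171°, forward 7.0 m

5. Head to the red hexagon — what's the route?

blocked — turn left 66°, forward 4.0 m, then turn right 37°, forward 4.7 m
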